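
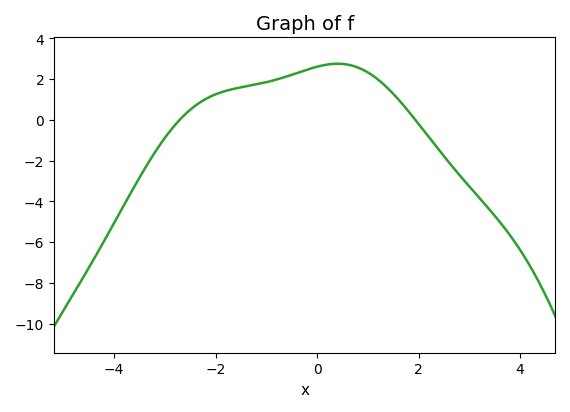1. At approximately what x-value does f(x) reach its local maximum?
0.403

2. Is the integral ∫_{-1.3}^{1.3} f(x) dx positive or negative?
positive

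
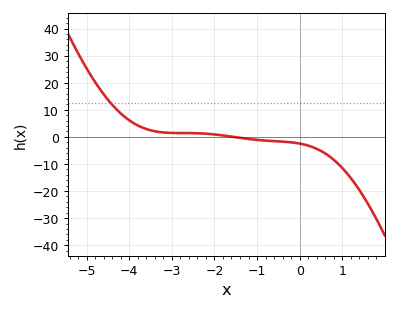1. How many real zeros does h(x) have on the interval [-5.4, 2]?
1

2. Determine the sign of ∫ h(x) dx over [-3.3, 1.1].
negative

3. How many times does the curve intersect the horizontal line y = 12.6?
1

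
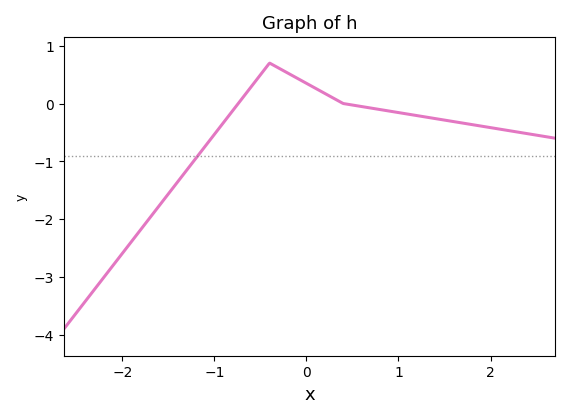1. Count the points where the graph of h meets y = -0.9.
1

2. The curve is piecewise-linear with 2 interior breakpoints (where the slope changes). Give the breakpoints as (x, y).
(-0.4, 0.7); (0.4, 0)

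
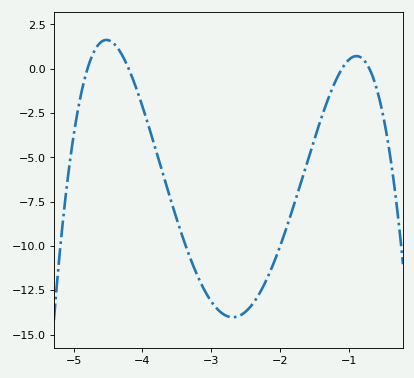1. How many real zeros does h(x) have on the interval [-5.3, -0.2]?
4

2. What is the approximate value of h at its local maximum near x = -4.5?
1.6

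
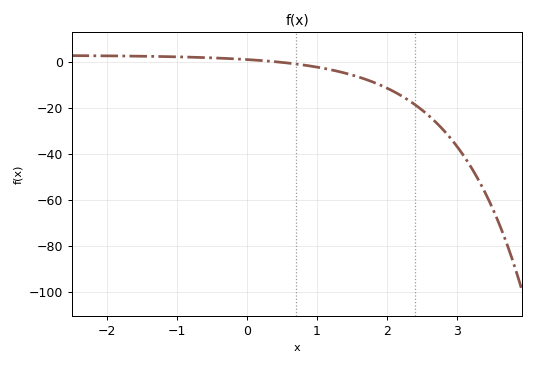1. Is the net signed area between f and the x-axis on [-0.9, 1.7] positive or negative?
negative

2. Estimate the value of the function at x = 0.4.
0.248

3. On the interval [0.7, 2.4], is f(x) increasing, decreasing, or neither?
decreasing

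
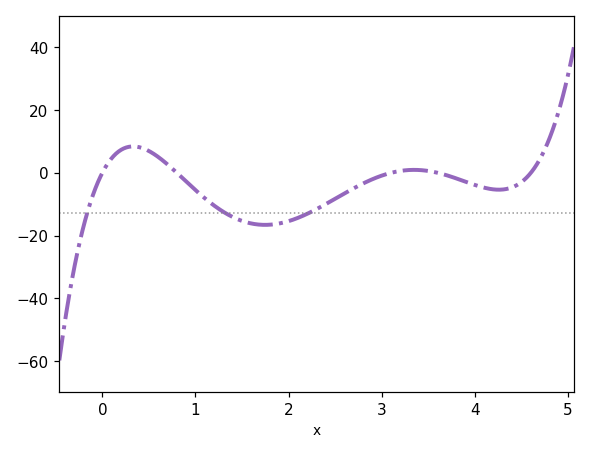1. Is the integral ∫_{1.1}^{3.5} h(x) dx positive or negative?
negative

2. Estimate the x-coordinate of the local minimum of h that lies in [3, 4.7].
4.26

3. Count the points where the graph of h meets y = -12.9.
3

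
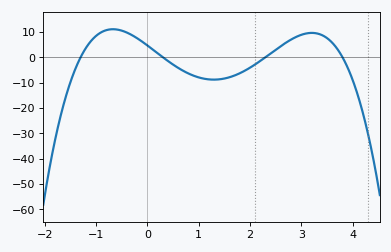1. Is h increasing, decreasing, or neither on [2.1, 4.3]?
neither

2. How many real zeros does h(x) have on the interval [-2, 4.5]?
4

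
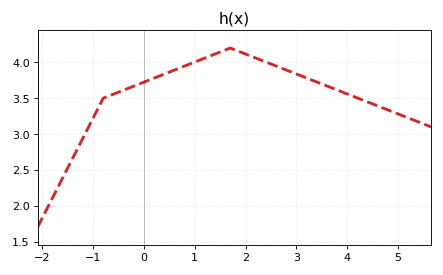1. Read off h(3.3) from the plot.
3.75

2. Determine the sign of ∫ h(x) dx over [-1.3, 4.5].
positive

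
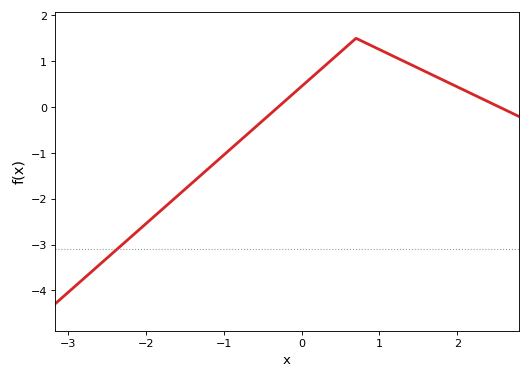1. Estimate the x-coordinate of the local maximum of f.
0.7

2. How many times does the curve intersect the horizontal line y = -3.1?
1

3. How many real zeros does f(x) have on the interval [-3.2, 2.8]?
2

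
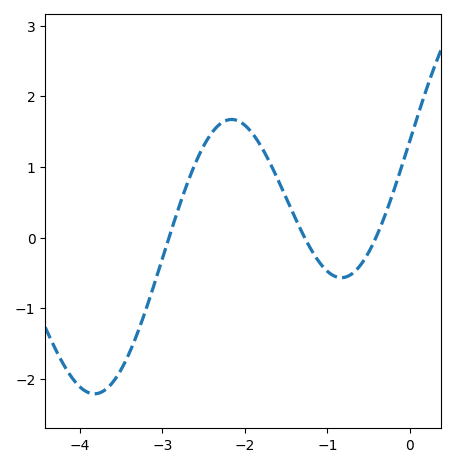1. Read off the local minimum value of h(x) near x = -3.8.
-2.2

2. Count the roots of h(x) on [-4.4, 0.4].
3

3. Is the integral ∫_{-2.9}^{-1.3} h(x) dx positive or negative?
positive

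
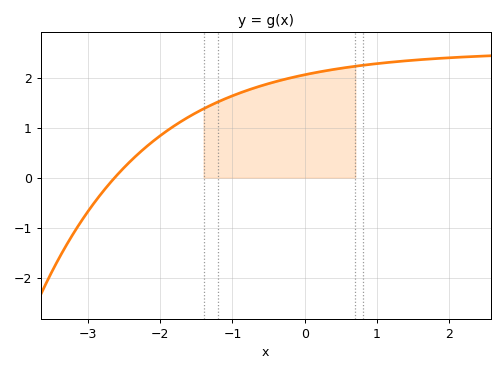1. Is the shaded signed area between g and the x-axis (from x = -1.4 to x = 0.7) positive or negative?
positive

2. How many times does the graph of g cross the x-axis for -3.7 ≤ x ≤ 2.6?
1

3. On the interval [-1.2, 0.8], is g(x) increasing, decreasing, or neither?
increasing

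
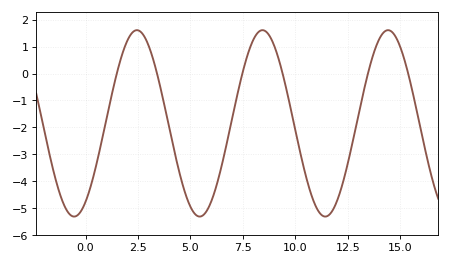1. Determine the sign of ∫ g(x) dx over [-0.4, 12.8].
negative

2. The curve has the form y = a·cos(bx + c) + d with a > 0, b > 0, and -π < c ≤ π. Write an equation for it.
y = 3.46cos(1.05x - 2.57) - 1.85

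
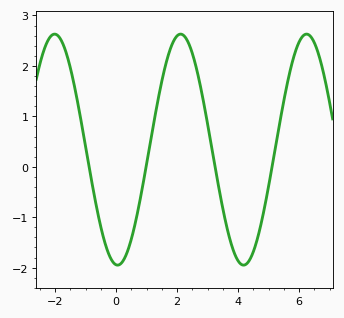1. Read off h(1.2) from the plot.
0.757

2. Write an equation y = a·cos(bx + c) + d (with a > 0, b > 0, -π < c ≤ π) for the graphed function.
y = 2.29cos(1.52x + 3.07) + 0.34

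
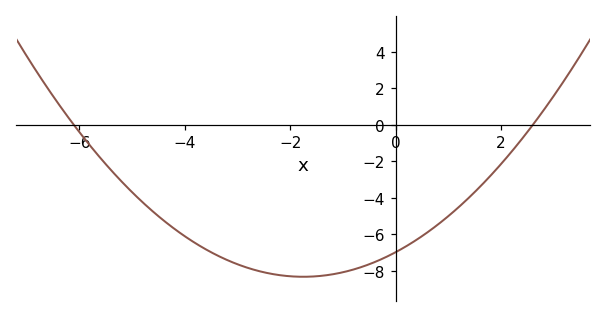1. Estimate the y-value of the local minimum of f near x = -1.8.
-8.33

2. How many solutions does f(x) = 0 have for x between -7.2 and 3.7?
2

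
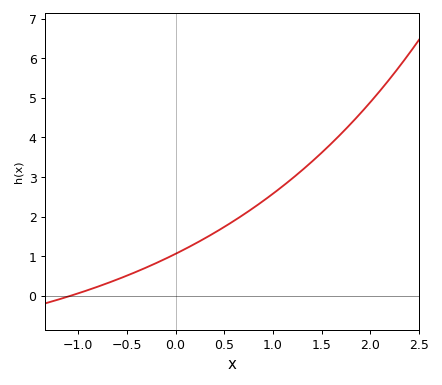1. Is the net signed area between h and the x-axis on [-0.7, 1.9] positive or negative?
positive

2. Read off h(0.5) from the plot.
1.7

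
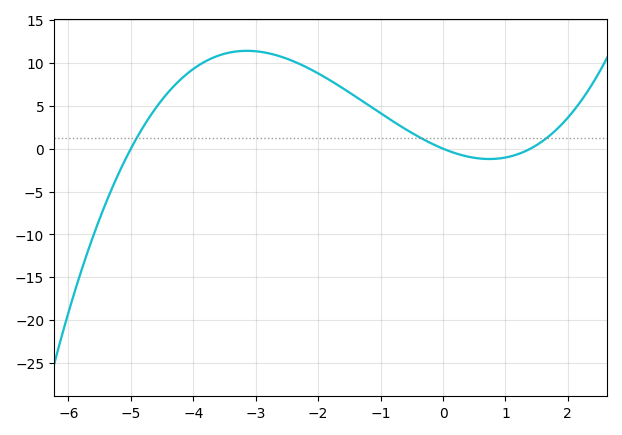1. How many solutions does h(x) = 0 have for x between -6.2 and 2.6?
3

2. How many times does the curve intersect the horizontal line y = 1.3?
3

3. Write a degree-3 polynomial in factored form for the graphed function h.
y = 0.43(x + 5)(x - 0)(x - 1.4)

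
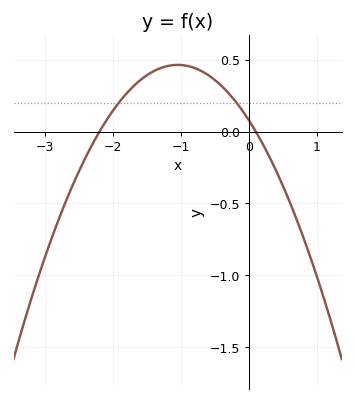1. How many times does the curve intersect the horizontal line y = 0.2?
2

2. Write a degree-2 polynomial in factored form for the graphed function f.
y = -0.35(x + 2.2)(x - 0.1)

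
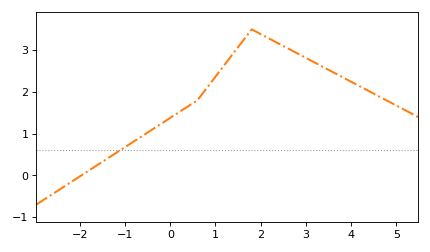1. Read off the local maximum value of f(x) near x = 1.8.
3.5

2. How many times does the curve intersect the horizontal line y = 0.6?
1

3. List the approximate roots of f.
-1.97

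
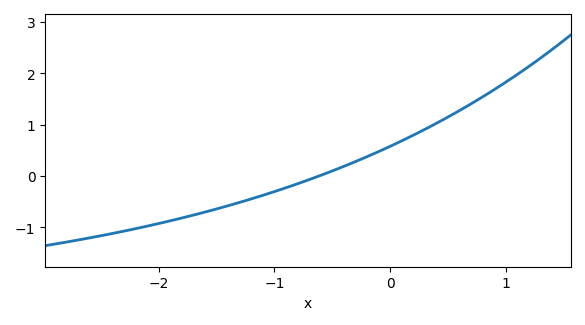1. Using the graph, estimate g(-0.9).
-0.2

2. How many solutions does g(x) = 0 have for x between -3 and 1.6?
1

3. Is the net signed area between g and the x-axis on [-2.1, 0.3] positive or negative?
negative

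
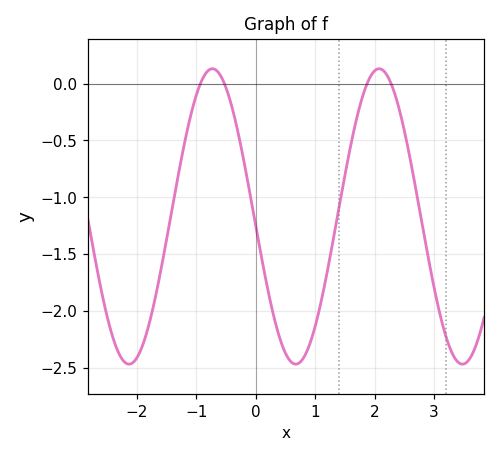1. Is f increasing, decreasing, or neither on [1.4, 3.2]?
neither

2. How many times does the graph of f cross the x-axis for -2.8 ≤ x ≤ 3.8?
4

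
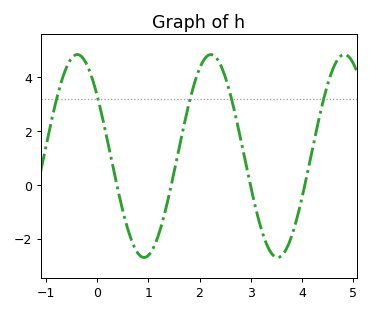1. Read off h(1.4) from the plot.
-0.4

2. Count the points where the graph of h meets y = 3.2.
5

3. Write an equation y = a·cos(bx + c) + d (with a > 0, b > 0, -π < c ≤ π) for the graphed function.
y = 3.77cos(2.4x + 0.93) + 1.07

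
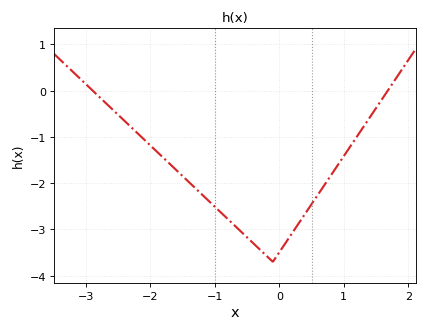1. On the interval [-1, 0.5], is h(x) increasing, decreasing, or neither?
neither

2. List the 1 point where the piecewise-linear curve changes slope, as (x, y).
(-0.1, -3.7)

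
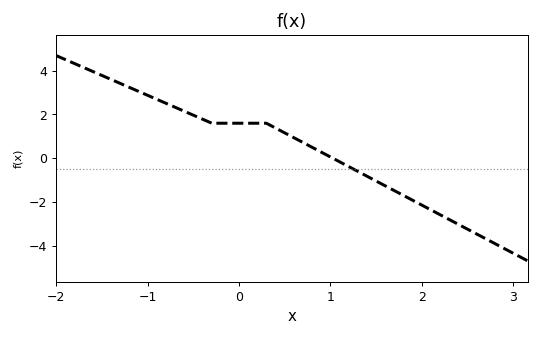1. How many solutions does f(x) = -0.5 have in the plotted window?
1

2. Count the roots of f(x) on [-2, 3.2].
1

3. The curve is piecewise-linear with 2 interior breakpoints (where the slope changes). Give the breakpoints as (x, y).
(-0.3, 1.6); (0.3, 1.6)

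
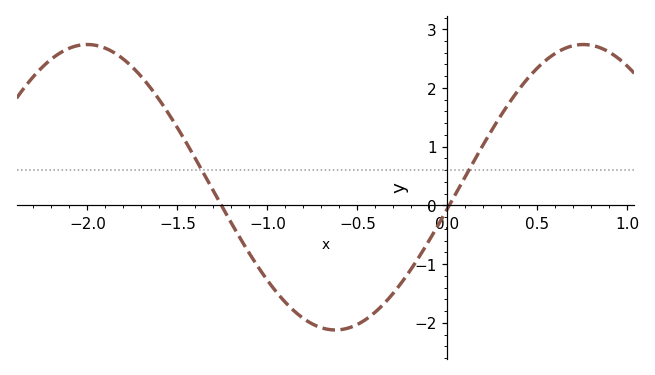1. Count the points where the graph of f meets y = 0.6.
2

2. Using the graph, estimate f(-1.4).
0.8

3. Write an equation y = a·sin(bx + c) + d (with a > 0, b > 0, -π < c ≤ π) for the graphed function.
y = 2.43sin(2.3x - 0.15) + 0.31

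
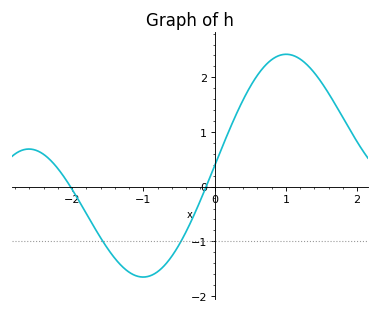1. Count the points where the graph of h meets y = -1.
2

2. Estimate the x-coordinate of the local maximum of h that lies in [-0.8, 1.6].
1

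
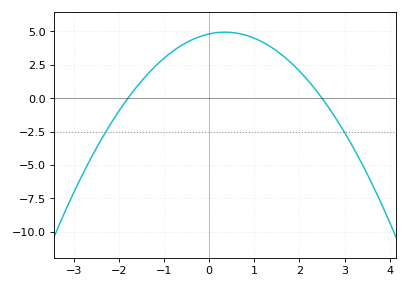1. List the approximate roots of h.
-1.8, 2.5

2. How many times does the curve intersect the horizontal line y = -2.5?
2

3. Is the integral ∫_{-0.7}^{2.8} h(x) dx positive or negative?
positive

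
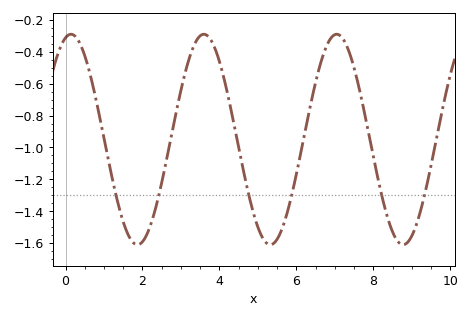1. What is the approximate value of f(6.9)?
-0.32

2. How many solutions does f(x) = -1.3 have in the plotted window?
6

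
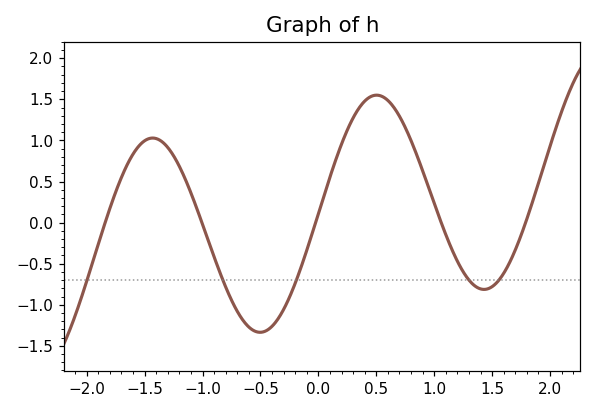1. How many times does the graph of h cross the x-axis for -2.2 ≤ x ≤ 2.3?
5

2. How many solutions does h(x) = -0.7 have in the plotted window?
5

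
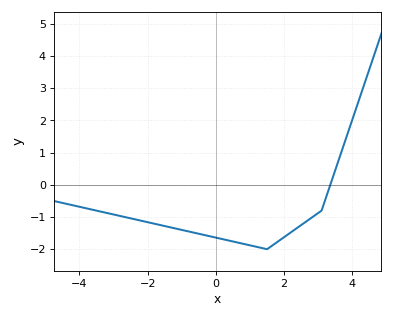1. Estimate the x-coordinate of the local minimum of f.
1.5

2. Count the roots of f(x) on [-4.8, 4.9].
1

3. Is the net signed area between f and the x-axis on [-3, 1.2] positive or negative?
negative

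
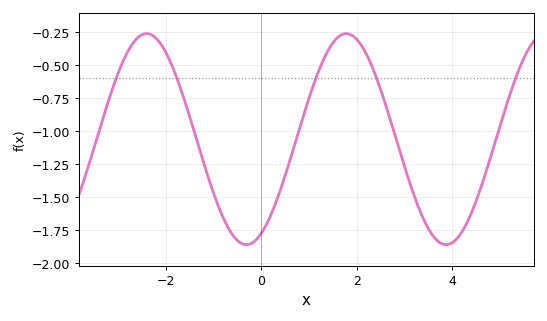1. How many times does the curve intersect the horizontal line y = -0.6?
5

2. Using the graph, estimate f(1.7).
-0.266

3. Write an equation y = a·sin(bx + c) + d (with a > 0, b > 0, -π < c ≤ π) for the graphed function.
y = 0.8sin(1.5x - 1.1) - 1.06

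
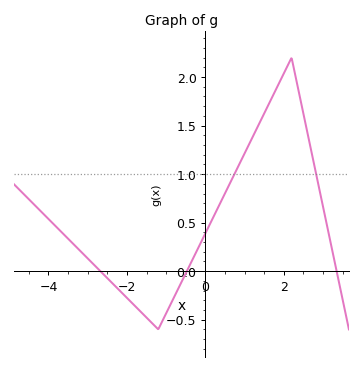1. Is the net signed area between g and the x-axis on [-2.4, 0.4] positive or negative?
negative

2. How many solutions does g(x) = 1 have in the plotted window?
2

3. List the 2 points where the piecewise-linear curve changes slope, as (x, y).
(-1.2, -0.6); (2.2, 2.2)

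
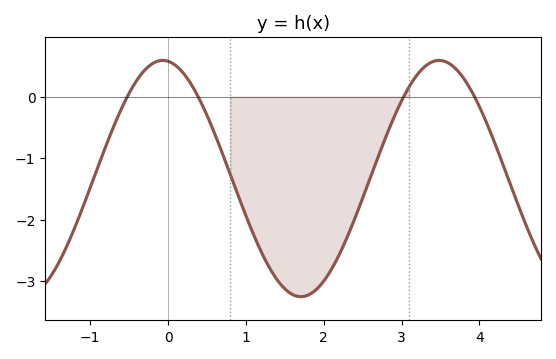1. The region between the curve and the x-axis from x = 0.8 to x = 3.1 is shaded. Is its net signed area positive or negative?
negative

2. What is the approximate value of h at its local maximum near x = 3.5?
0.6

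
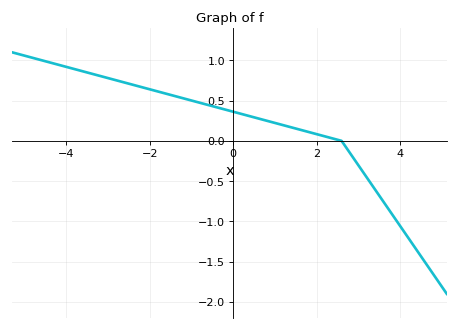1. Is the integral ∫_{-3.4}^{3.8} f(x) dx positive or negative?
positive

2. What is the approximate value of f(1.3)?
0.2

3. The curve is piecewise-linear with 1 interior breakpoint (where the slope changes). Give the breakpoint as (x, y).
(2.6, 0)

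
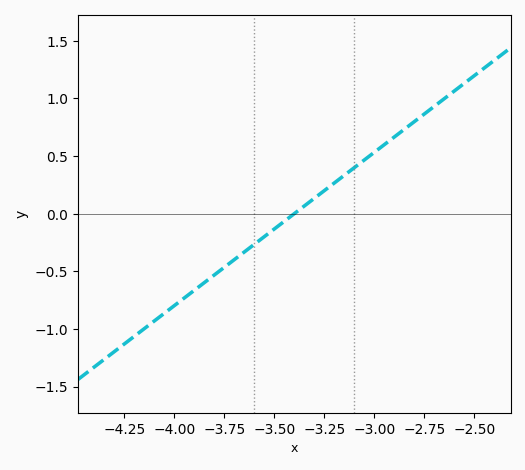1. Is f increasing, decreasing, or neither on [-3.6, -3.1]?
increasing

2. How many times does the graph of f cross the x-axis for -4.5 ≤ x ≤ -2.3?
1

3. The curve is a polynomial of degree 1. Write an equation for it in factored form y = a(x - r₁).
y = 1.33(x + 3.4)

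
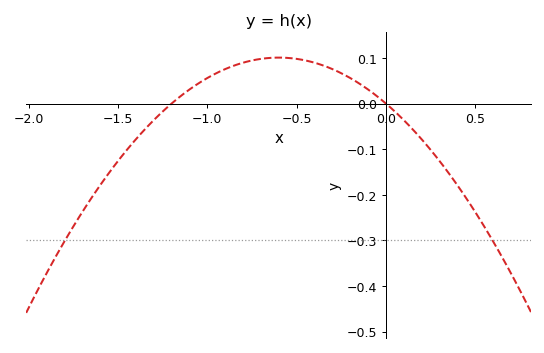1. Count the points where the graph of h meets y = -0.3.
2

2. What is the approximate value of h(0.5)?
-0.238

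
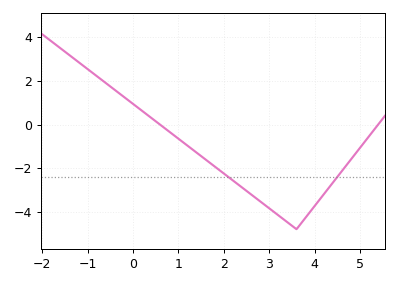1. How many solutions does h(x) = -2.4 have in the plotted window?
2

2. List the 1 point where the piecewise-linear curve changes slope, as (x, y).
(3.6, -4.8)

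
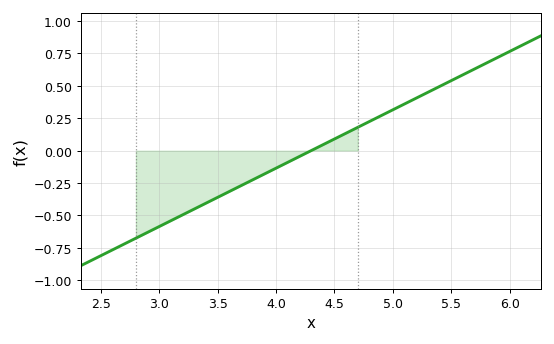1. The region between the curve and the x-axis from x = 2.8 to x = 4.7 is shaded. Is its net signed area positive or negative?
negative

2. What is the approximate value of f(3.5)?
-0.36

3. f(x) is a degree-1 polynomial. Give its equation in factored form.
y = 0.45(x - 4.3)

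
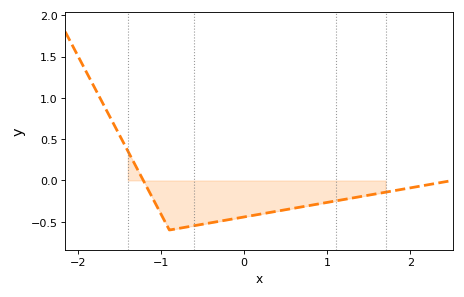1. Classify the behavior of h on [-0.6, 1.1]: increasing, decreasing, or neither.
increasing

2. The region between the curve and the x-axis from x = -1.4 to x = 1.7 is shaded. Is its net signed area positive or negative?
negative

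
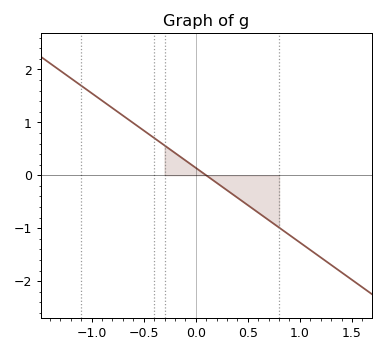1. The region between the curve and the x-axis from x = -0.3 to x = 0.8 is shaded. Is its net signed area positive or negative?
negative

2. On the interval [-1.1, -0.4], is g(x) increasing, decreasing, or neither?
decreasing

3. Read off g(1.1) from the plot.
-1.4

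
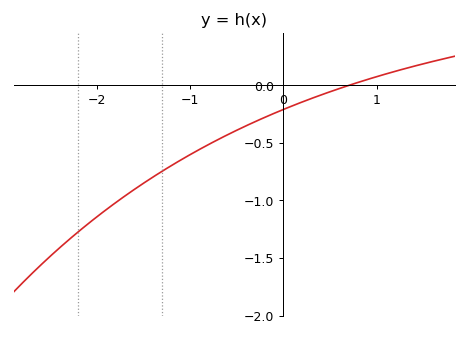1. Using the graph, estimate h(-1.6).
-0.9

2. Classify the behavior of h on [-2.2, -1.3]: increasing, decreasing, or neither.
increasing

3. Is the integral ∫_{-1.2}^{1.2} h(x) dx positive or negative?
negative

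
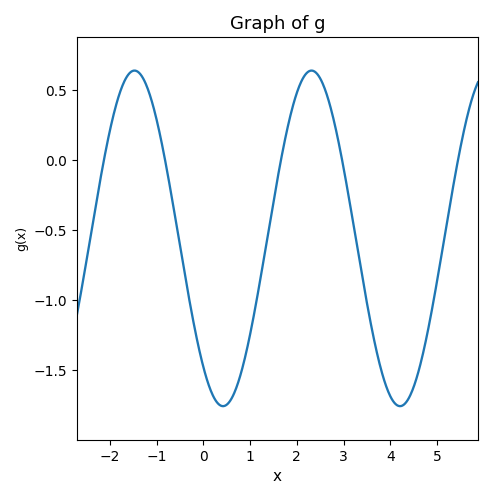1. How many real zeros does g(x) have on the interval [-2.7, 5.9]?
5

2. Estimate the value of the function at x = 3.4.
-0.85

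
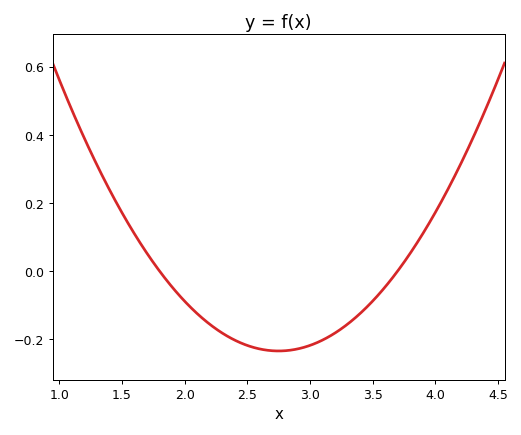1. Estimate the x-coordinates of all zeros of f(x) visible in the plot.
1.8, 3.7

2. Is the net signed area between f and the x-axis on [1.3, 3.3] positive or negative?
negative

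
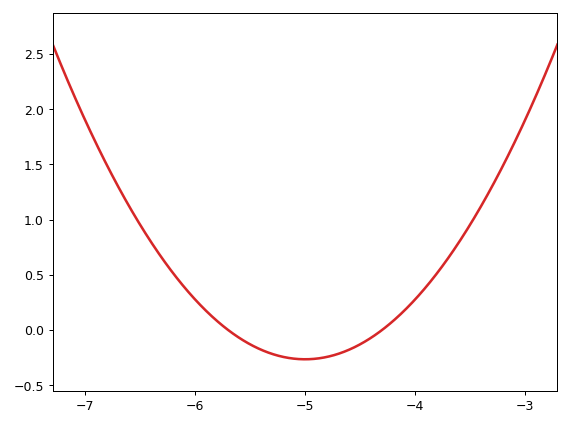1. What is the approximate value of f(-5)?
-0.265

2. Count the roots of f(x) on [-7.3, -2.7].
2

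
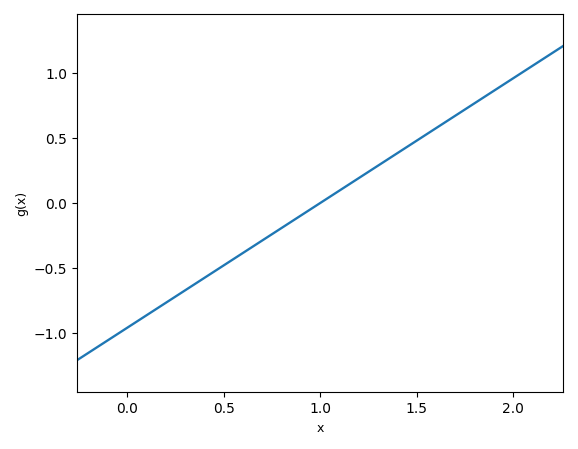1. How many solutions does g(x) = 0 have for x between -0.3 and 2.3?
1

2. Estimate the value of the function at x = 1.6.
0.576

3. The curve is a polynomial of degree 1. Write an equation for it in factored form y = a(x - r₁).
y = 0.96(x - 1)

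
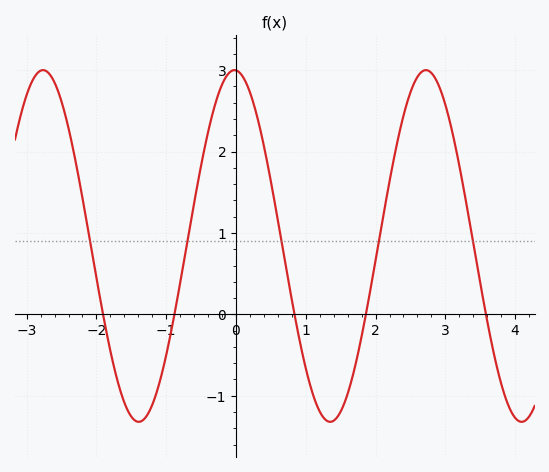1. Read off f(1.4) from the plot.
-1.3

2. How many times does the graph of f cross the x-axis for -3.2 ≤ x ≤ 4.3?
5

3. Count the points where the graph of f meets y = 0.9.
5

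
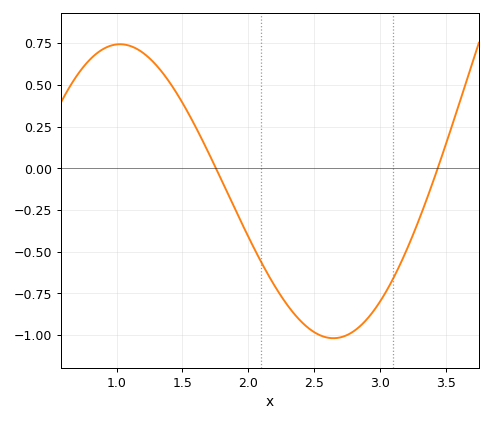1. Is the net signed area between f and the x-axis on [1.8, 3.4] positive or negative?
negative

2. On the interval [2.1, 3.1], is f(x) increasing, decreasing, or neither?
neither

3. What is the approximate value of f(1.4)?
0.519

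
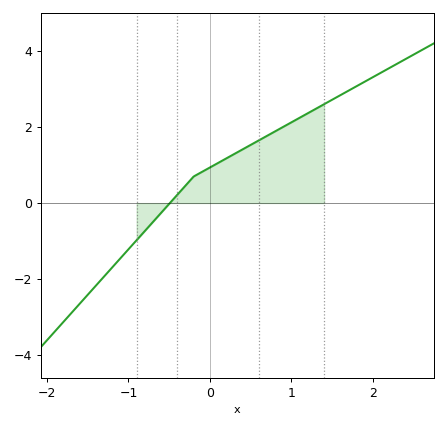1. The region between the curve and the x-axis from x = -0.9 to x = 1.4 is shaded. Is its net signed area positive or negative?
positive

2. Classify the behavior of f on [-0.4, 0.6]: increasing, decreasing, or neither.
increasing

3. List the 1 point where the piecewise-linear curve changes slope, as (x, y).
(-0.2, 0.7)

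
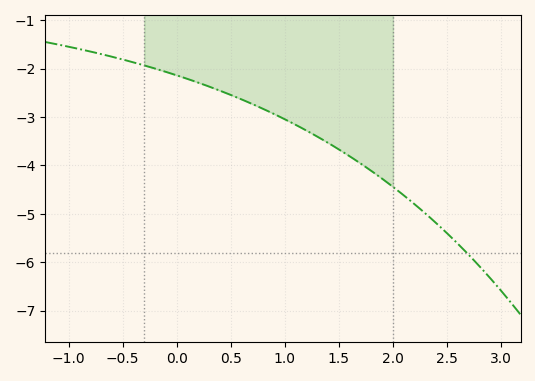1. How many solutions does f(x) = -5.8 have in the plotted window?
1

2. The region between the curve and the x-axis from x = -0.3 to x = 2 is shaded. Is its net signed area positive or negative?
negative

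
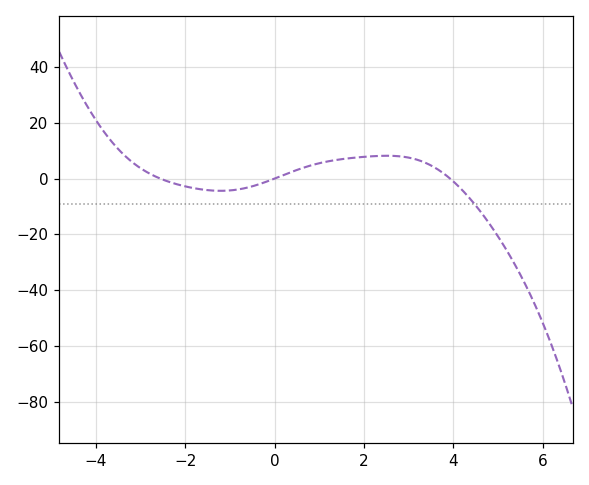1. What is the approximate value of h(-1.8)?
-3.46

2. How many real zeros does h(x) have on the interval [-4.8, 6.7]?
3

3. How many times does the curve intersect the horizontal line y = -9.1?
1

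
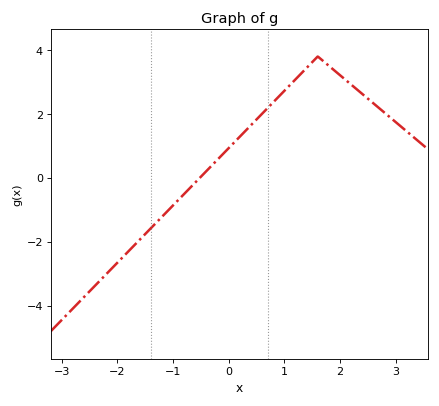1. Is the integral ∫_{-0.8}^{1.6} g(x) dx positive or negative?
positive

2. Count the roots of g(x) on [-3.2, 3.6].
1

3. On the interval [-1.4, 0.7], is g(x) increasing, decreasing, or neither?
increasing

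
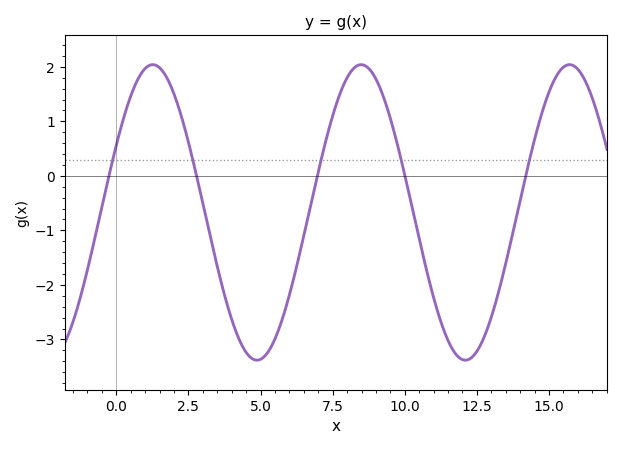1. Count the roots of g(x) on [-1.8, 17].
5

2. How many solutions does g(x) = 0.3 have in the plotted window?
5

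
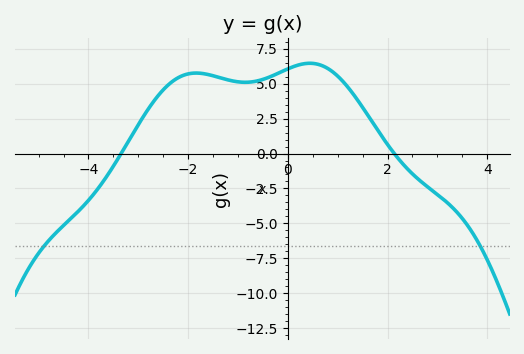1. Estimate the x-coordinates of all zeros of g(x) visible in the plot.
-3.34, 2.14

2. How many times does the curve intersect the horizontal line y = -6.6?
2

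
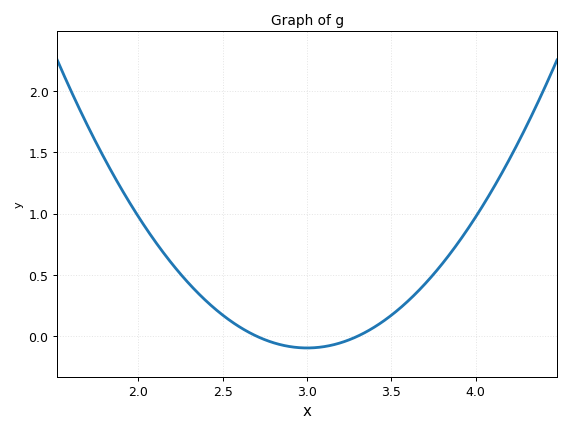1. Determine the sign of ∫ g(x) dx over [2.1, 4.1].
positive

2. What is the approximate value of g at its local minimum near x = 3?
-0.096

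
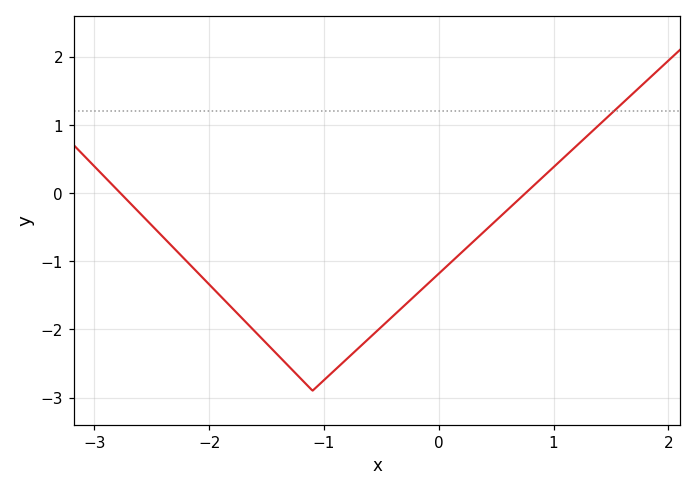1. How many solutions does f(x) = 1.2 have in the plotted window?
1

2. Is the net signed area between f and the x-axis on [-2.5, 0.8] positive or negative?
negative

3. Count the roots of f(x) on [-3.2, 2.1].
2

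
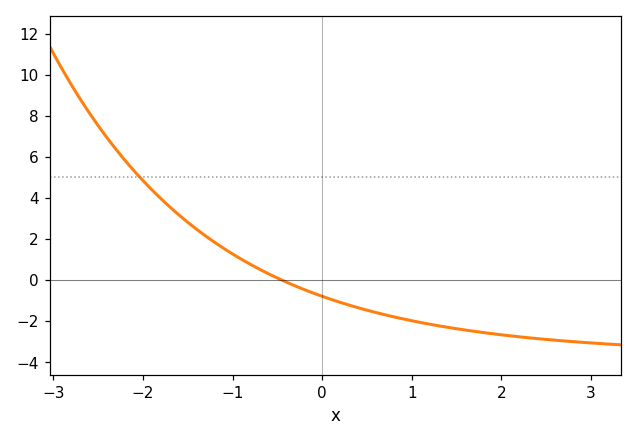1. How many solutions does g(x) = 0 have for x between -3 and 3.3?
1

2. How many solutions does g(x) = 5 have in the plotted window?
1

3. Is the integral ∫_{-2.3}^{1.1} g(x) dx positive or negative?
positive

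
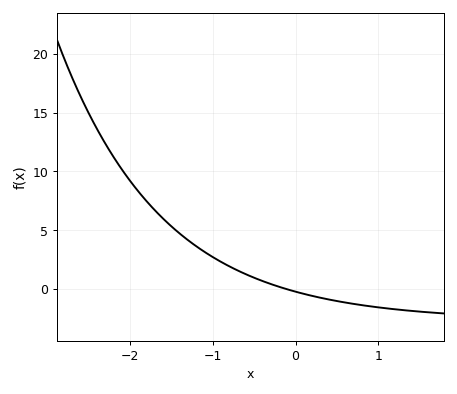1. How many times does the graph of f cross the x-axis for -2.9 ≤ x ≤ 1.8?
1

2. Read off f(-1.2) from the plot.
3.5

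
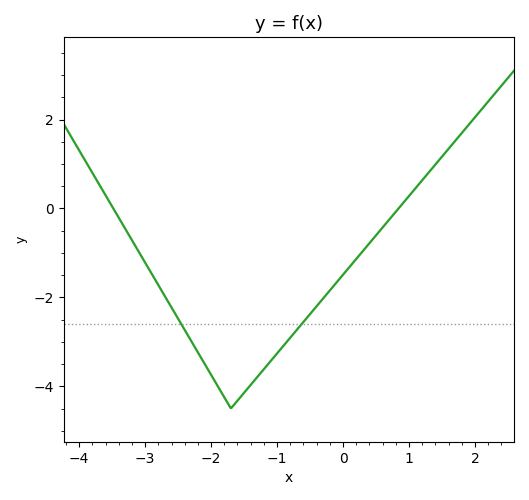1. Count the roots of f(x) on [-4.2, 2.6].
2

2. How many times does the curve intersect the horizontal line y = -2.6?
2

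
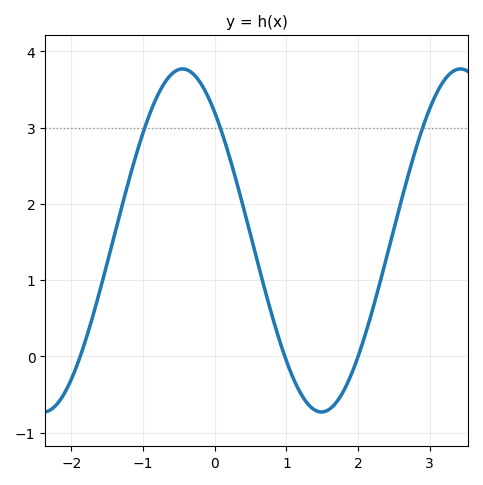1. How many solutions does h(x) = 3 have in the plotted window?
3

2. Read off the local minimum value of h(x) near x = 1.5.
-0.73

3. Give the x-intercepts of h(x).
-1.88, 0.977, 2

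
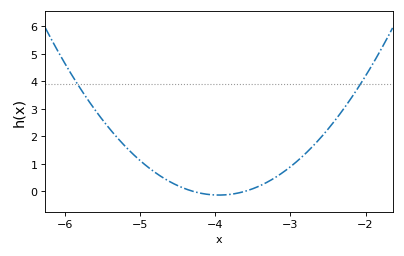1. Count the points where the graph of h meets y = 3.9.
2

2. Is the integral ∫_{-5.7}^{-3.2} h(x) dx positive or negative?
positive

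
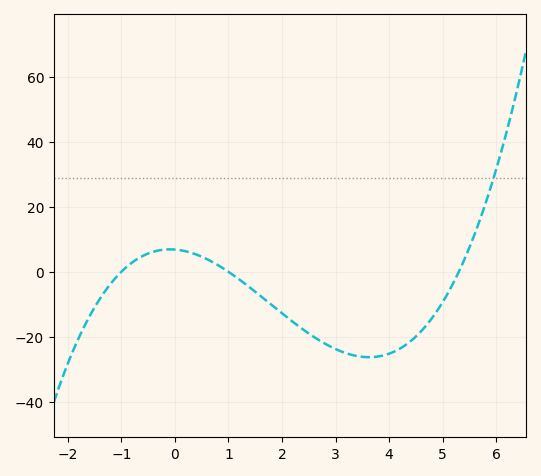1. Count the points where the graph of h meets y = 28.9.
1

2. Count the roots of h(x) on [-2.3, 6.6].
3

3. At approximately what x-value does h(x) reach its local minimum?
3.6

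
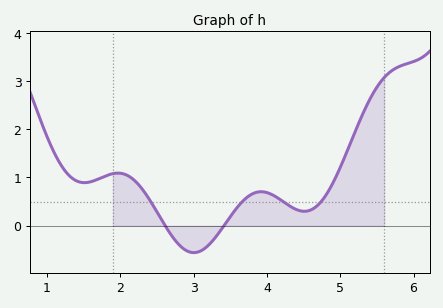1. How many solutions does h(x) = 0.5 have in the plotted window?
4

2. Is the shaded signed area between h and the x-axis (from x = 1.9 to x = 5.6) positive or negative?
positive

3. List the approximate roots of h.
2.61, 3.42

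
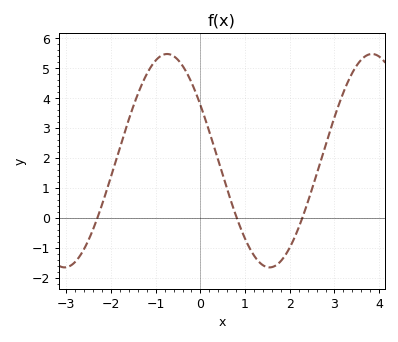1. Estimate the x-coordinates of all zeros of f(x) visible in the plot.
-2.3, 0.8, 2.3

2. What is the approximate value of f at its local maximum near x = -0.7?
5.5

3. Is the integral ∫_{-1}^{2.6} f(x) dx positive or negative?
positive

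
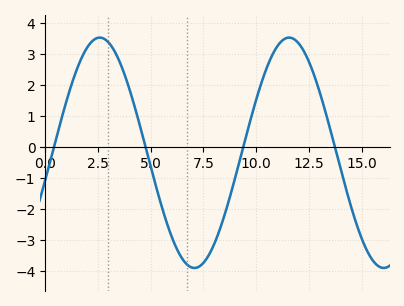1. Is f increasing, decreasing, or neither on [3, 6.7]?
decreasing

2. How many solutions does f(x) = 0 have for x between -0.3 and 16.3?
4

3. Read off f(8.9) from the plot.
-1.3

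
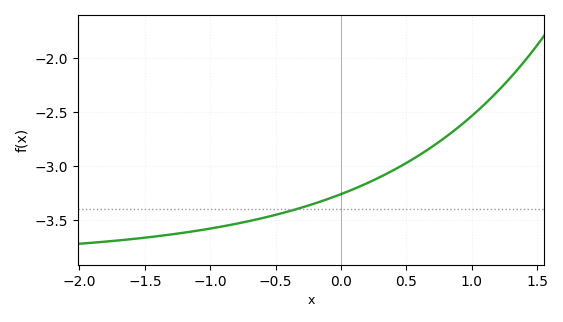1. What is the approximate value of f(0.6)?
-2.9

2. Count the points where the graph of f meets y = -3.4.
1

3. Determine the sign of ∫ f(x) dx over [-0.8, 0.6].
negative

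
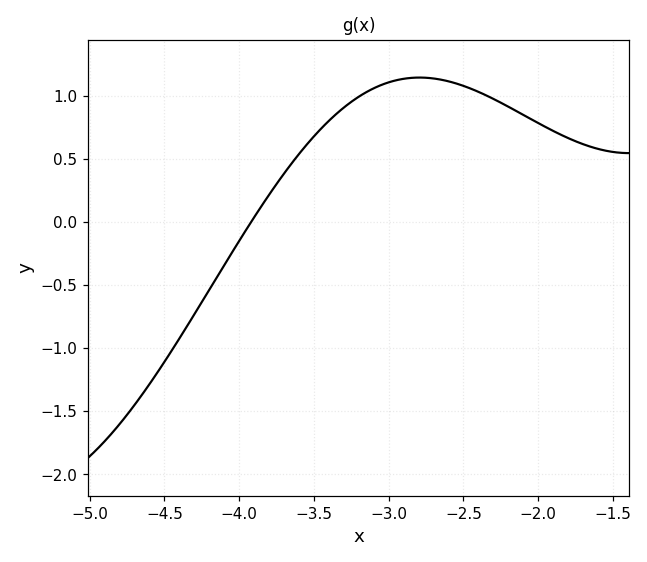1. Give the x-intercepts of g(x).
-3.92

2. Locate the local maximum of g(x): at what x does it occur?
-2.79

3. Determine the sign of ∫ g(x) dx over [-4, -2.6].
positive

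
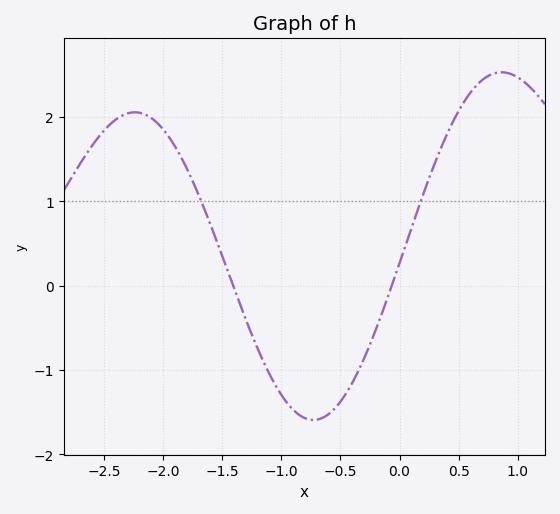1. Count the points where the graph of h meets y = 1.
2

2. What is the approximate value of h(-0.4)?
-1.15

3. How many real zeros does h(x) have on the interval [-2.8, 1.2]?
2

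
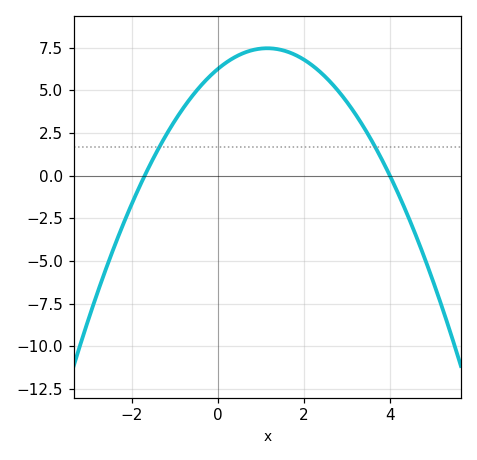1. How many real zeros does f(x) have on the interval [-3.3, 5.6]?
2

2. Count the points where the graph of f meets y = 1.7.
2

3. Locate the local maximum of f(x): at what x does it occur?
1.2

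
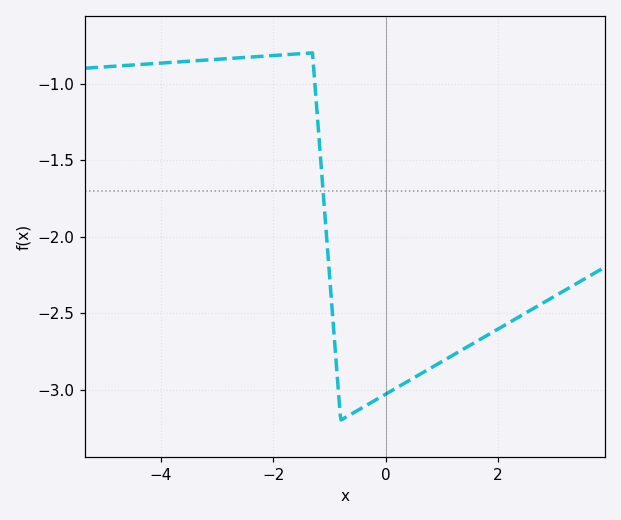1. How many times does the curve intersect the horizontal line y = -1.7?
1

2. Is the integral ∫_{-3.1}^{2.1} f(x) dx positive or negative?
negative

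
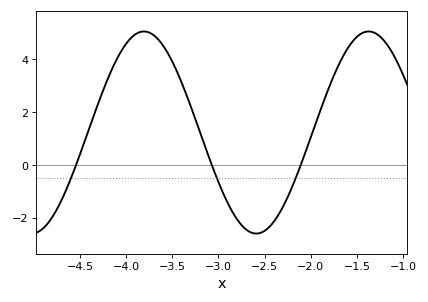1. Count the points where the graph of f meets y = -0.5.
3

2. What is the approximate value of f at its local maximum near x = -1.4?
5.04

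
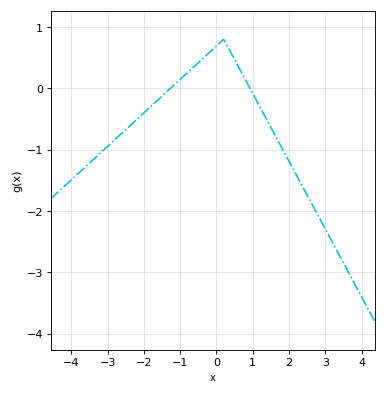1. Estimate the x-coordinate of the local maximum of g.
0.199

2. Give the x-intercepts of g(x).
-1.27, 0.925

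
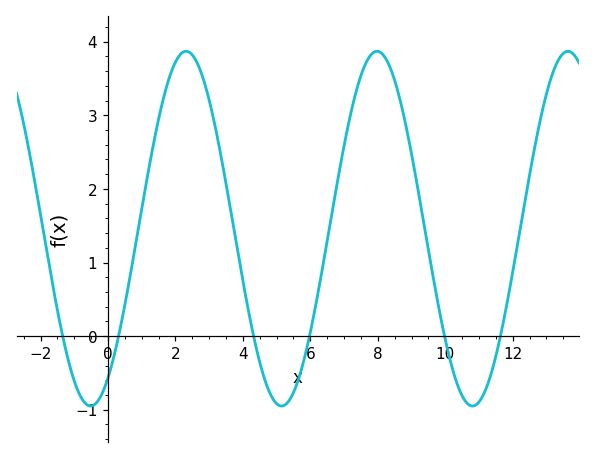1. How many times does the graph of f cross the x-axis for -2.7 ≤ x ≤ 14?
6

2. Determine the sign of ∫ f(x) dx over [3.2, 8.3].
positive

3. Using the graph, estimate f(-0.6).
-0.939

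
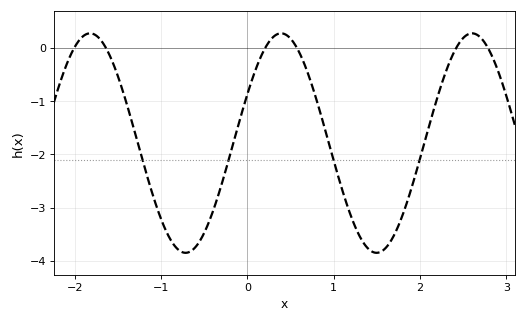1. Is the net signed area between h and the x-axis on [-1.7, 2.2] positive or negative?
negative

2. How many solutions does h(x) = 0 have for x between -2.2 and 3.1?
6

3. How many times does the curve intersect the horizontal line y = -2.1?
4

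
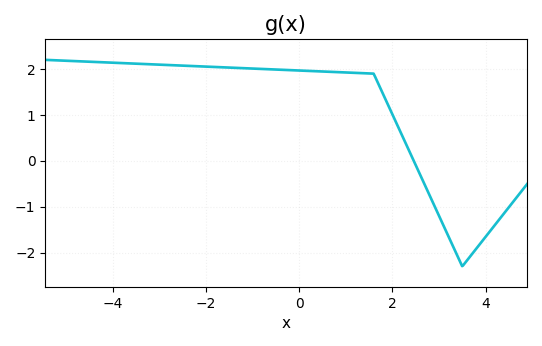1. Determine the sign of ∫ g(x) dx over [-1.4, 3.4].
positive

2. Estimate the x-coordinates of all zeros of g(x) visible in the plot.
2.4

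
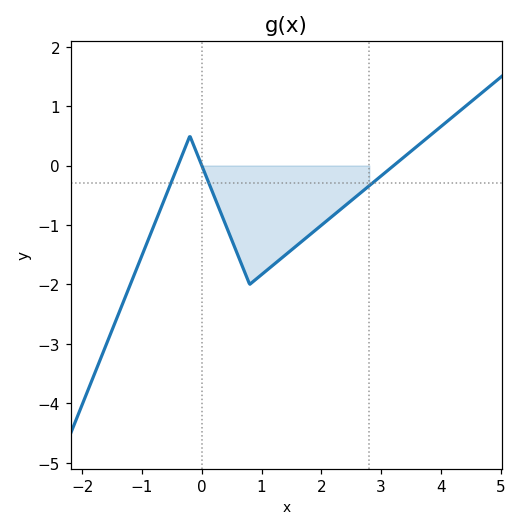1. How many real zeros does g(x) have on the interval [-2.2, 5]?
3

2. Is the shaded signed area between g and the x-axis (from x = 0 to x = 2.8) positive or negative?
negative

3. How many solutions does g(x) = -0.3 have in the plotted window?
3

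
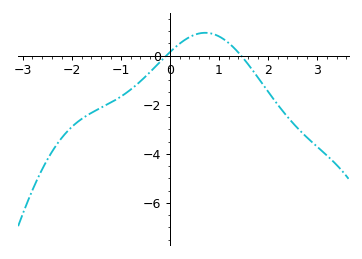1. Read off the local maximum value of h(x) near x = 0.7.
1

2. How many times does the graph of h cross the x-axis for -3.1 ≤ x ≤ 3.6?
2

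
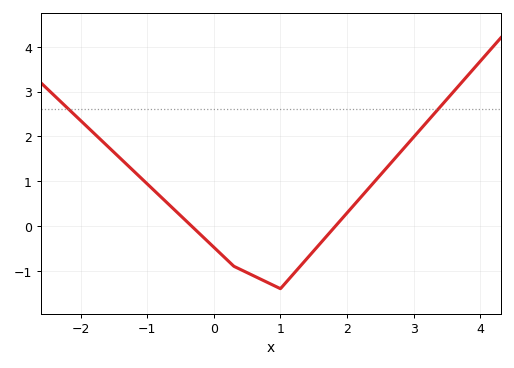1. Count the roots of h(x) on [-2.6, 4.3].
2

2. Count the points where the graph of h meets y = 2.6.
2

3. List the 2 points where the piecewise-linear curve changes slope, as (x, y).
(0.3, -0.9); (1, -1.4)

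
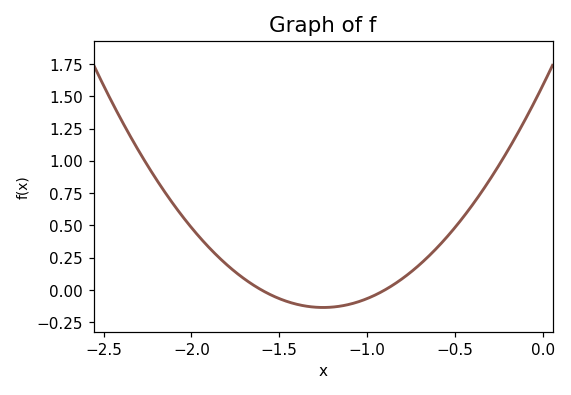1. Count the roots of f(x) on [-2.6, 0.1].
2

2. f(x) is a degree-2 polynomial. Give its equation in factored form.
y = 1.1(x + 1.6)(x + 0.9)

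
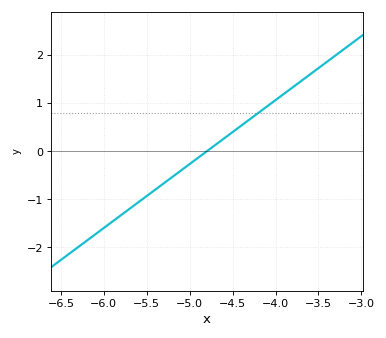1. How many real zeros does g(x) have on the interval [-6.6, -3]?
1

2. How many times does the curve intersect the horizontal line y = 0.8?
1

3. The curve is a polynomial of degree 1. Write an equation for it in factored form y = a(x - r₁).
y = 1.33(x + 4.8)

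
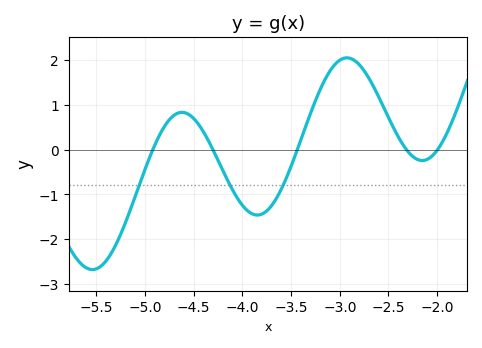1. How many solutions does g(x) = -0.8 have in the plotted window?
3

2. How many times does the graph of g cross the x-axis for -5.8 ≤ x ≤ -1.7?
5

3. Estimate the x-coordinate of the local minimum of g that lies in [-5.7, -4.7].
-5.5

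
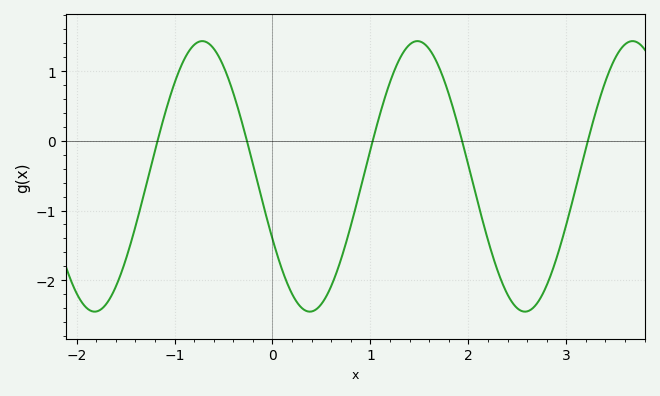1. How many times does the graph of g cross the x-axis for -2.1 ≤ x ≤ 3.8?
5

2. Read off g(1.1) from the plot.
0.393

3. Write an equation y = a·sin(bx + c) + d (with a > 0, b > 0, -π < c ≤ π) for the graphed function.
y = 1.94sin(2.86x - 2.66) - 0.51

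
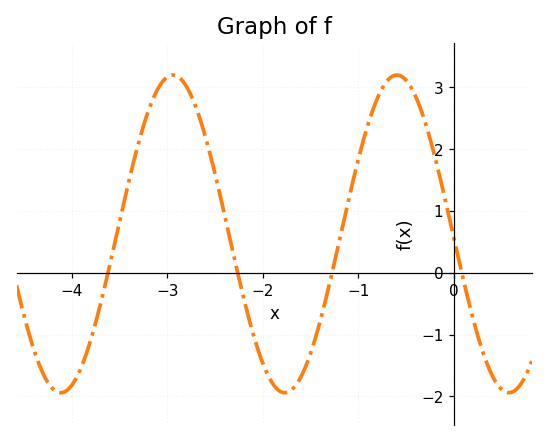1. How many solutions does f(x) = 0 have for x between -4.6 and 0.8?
4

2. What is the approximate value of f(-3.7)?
-0.514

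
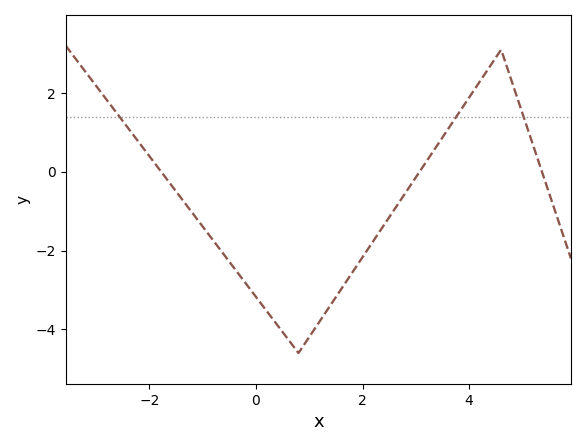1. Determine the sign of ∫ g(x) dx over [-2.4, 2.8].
negative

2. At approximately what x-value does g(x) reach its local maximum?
4.6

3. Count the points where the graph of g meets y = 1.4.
3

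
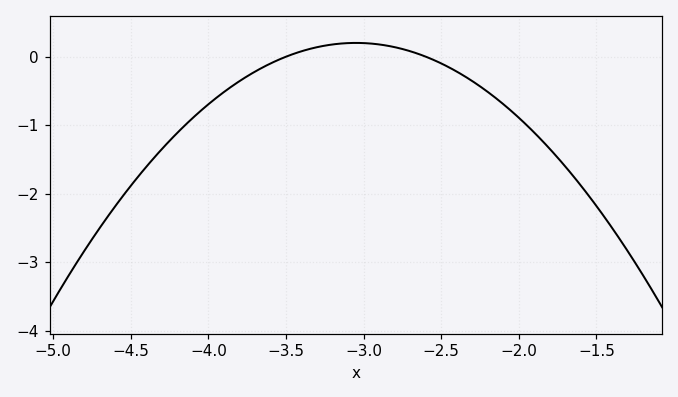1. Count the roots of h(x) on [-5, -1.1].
2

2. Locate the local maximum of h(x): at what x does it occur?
-3.05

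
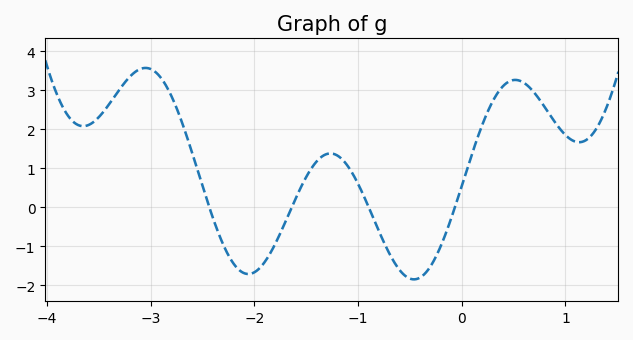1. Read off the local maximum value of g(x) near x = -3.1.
3.57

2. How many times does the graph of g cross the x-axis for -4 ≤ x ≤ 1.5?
4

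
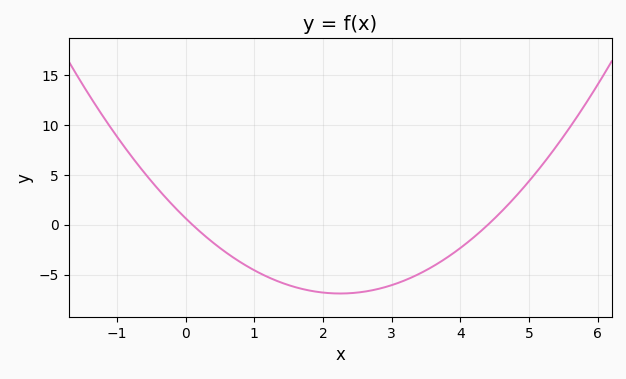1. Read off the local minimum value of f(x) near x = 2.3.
-7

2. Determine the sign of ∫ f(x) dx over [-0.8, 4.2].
negative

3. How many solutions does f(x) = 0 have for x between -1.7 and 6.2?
2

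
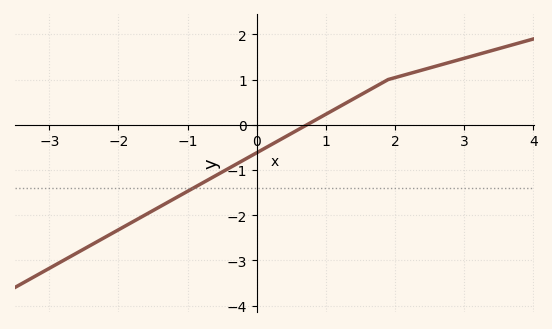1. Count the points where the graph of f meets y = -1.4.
1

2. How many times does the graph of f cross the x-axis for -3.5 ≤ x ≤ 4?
1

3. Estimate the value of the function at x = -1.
-1.47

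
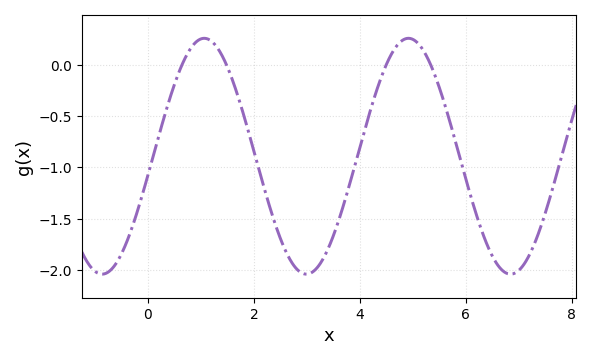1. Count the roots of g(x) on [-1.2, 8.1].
4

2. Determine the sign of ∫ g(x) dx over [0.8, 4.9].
negative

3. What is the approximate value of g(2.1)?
-1.03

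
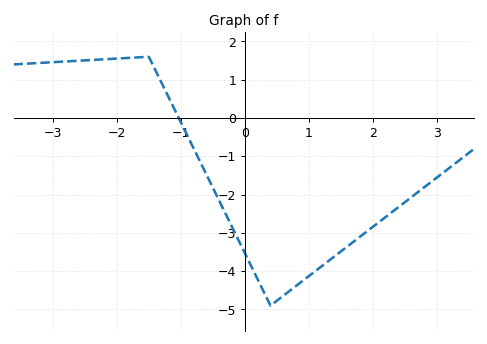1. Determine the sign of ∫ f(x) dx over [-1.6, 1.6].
negative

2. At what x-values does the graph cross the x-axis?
-1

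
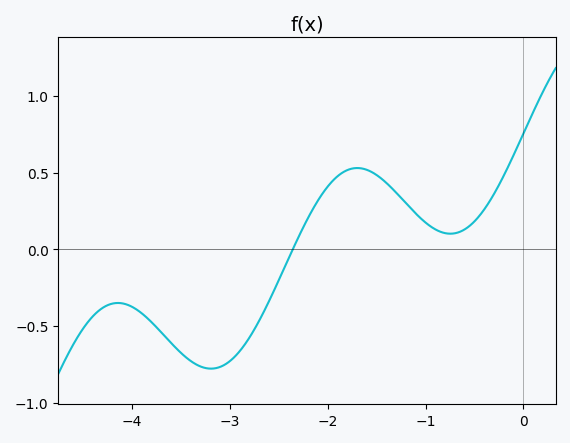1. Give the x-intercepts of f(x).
-2.4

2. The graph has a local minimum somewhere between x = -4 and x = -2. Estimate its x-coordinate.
-3.2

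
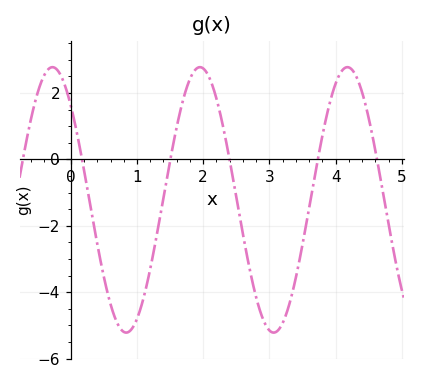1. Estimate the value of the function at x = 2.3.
1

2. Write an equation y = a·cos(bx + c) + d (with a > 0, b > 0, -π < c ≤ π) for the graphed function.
y = 4cos(2.8x + 0.78) - 1.22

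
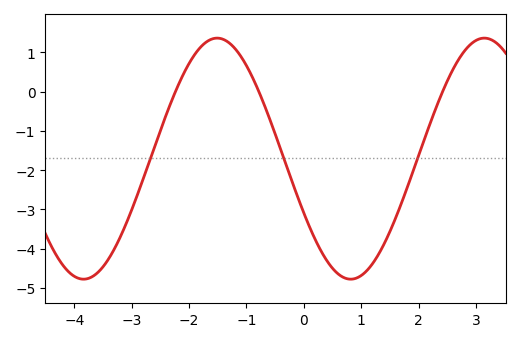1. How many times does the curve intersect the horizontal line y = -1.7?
3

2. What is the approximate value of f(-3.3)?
-4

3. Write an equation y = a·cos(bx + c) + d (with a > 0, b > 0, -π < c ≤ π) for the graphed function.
y = 3.07cos(1.4x + 2) - 1.71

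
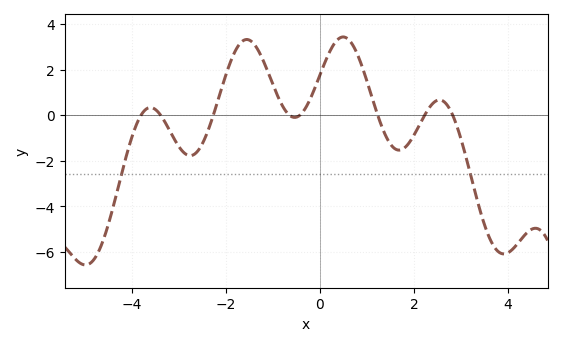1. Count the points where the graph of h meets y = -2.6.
2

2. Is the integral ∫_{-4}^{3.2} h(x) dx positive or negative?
positive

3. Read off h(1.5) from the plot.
-1.27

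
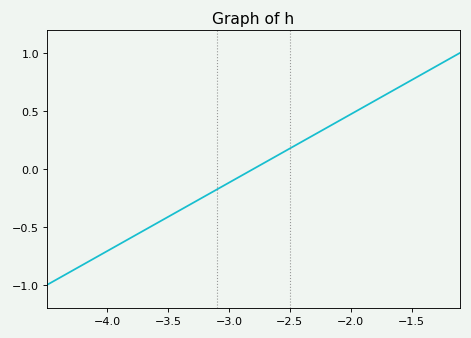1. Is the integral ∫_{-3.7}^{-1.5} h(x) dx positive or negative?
positive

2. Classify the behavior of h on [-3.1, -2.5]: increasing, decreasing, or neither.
increasing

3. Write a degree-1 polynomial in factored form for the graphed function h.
y = 0.59(x + 2.8)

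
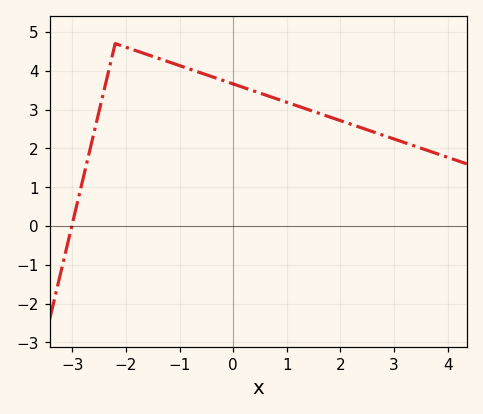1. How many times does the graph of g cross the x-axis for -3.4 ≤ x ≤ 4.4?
1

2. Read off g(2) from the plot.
2.71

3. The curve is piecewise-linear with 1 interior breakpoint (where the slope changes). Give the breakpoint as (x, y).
(-2.2, 4.7)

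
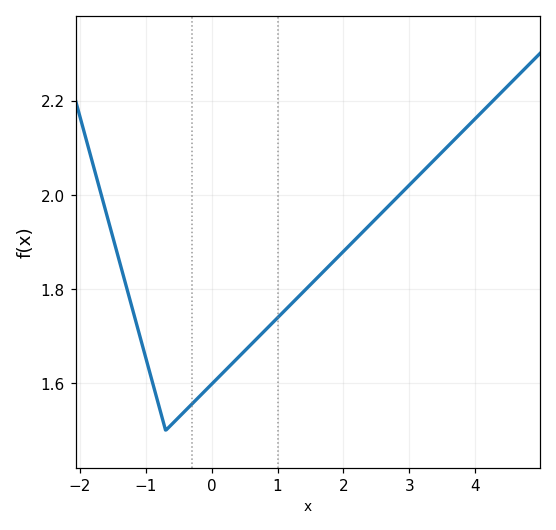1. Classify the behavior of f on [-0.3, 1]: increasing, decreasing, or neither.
increasing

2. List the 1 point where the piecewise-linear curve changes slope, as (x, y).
(-0.7, 1.5)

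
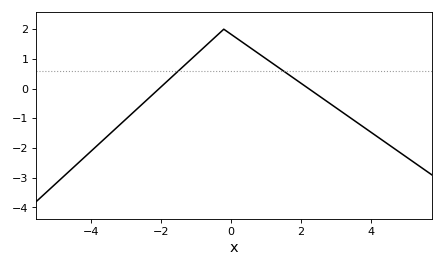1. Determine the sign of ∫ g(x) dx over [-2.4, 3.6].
positive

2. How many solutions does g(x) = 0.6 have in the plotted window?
2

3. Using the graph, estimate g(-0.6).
1.6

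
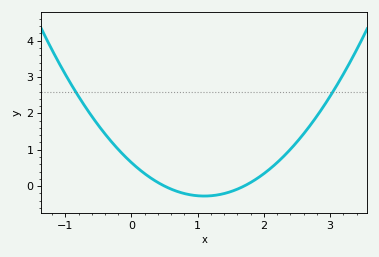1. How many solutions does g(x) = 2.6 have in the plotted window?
2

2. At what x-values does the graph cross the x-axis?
0.5, 1.7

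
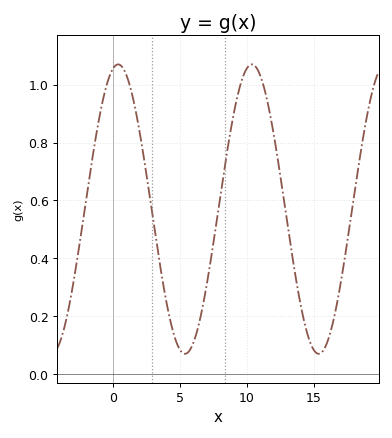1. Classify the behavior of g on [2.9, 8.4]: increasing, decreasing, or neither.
neither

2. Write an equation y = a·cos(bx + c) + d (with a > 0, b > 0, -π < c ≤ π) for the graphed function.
y = 0.5cos(0.63x - 0.25) + 0.57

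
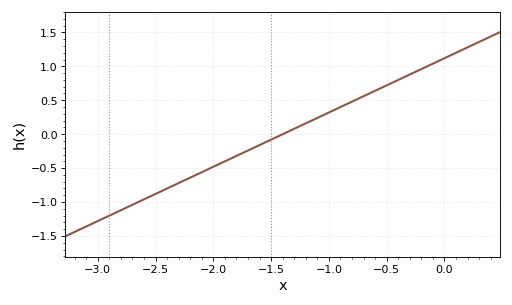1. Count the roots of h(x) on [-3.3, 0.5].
1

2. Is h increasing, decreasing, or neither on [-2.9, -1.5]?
increasing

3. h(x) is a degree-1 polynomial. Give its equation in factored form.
y = 0.8(x + 1.4)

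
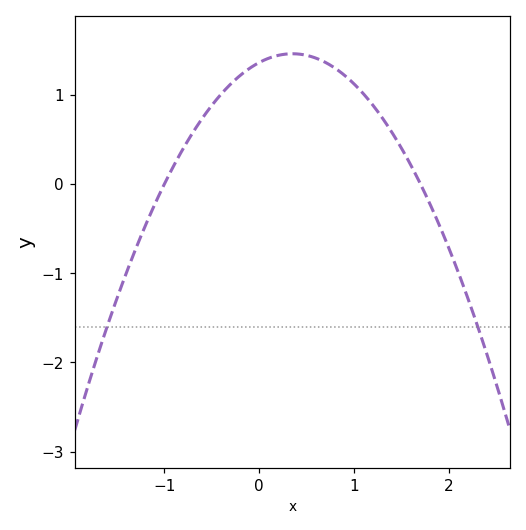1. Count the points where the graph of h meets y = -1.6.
2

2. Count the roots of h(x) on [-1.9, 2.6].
2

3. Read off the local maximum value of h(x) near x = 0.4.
1.5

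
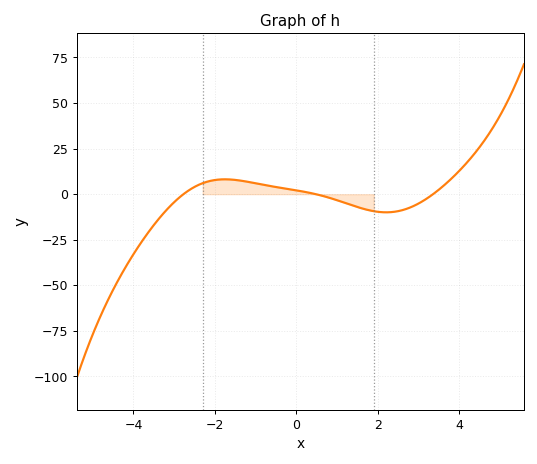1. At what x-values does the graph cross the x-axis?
-2.8, 0.4, 3.4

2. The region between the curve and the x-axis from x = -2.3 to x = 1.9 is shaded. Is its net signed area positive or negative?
positive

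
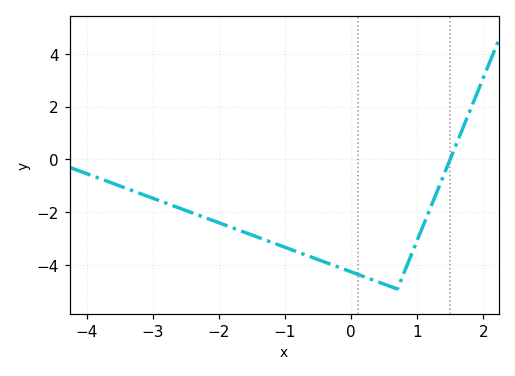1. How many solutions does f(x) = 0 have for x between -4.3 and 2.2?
1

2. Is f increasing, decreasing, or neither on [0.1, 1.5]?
neither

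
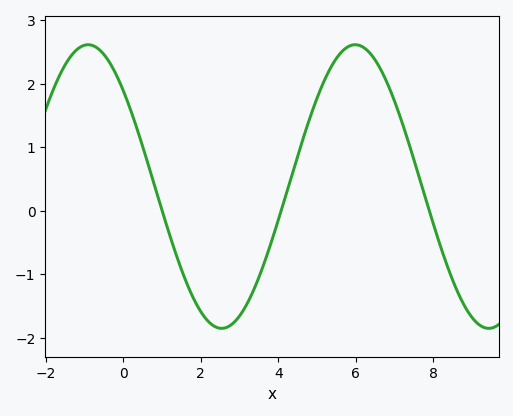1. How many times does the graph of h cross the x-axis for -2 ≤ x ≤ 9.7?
3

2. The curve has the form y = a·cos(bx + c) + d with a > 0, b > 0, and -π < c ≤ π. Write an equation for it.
y = 2.23cos(0.91x + 0.832) + 0.38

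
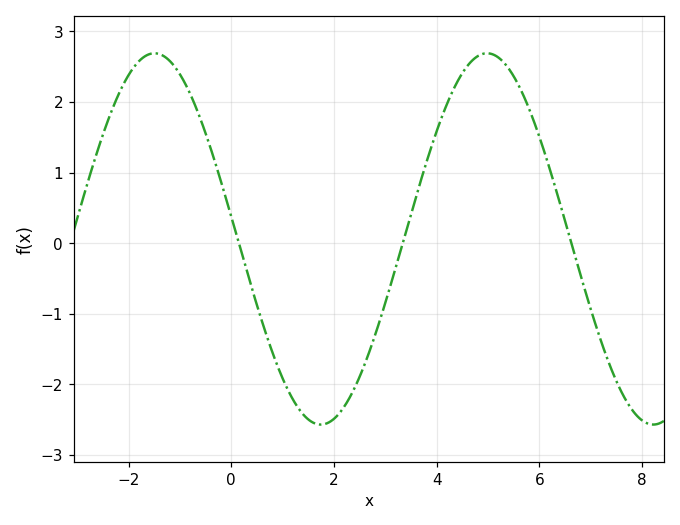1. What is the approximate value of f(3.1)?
-0.604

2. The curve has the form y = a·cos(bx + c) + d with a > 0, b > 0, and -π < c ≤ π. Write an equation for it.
y = 2.63cos(0.97x + 1.45) + 0.06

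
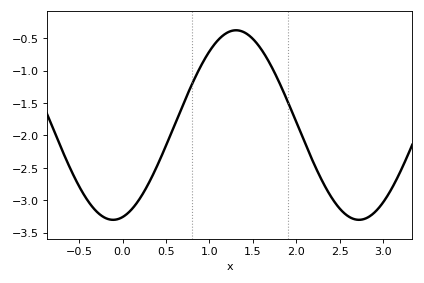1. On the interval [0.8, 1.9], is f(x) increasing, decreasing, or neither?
neither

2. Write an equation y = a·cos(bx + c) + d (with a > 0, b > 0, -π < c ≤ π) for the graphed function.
y = 1.46cos(2.2x - 2.9) - 1.84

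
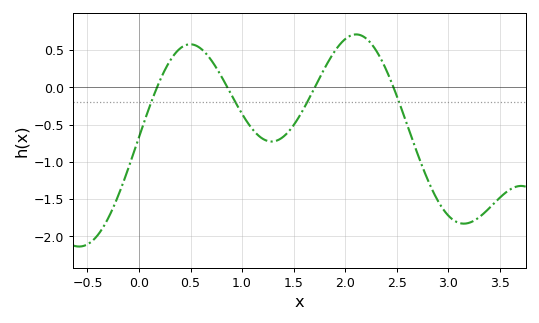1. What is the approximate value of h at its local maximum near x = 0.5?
0.6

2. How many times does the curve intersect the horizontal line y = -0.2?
4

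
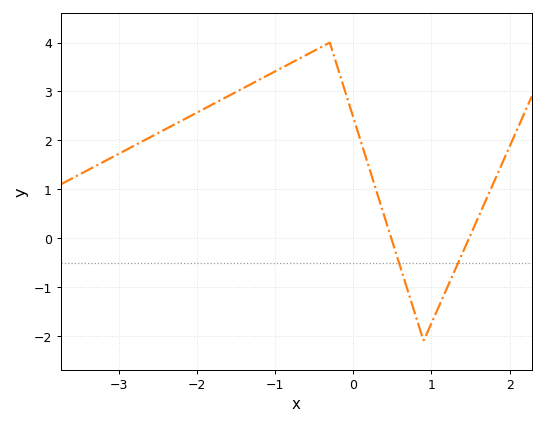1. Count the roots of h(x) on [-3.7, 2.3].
2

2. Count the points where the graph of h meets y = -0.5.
2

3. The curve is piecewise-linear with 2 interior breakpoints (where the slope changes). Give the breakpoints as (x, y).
(-0.3, 4); (0.9, -2.1)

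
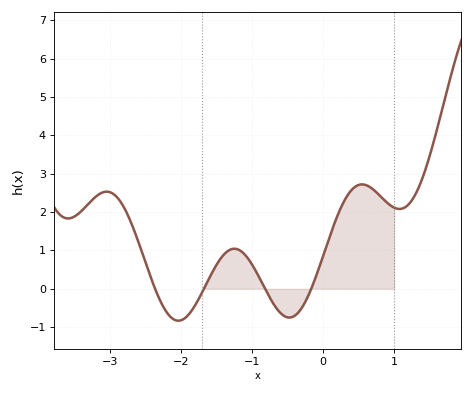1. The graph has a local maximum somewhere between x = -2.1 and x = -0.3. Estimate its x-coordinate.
-1.2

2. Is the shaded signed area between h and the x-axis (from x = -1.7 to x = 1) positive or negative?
positive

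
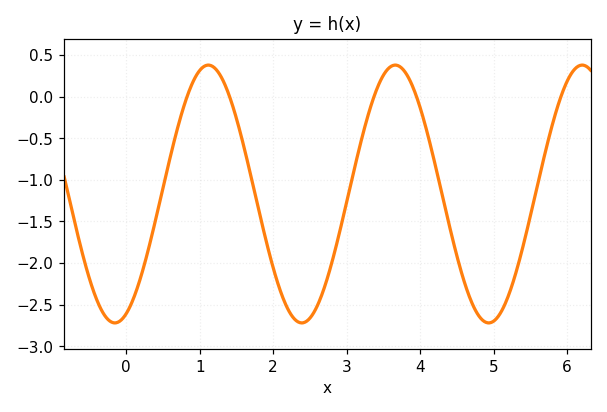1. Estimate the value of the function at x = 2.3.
-2.68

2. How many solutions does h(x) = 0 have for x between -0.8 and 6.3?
5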